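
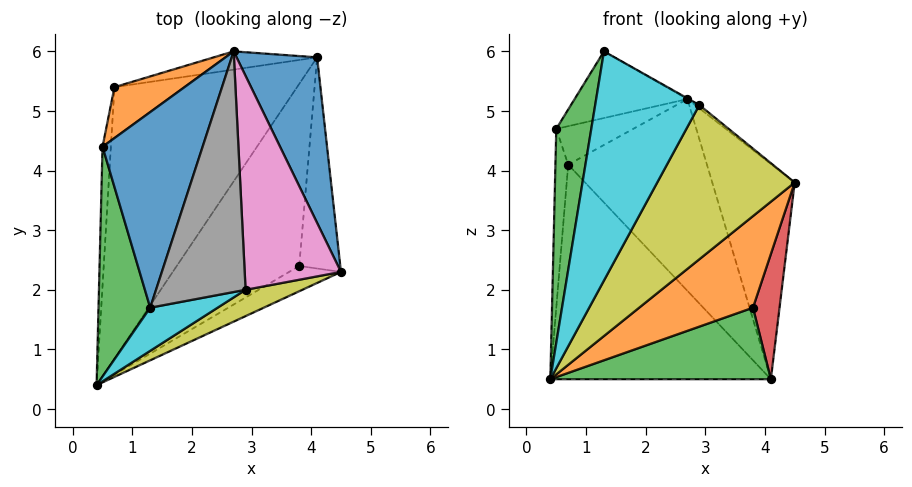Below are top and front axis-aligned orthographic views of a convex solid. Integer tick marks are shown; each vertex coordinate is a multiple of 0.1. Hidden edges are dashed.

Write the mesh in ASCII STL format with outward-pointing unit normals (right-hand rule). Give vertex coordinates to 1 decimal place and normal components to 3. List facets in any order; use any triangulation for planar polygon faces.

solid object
 facet normal 0.903 0.340 0.262
  outer loop
   vertex 4.1 5.9 0.5
   vertex 2.7 6.0 5.2
   vertex 4.5 2.3 3.8
  endloop
 endfacet
 facet normal 0.551 -0.804 -0.222
  outer loop
   vertex 3.8 2.4 1.7
   vertex 4.5 2.3 3.8
   vertex 0.4 0.4 0.5
  endloop
 endfacet
 facet normal 0.478 -0.321 -0.818
  outer loop
   vertex 3.8 2.4 1.7
   vertex 0.4 0.4 0.5
   vertex 4.1 5.9 0.5
  endloop
 endfacet
 facet normal 0.929 -0.189 -0.319
  outer loop
   vertex 3.8 2.4 1.7
   vertex 4.1 5.9 0.5
   vertex 4.5 2.3 3.8
  endloop
 endfacet
 facet normal -0.678 0.456 -0.577
  outer loop
   vertex 0.7 5.4 4.1
   vertex 4.1 5.9 0.5
   vertex 0.4 0.4 0.5
  endloop
 endfacet
 facet normal -0.239 0.967 -0.092
  outer loop
   vertex 0.7 5.4 4.1
   vertex 2.7 6.0 5.2
   vertex 4.1 5.9 0.5
  endloop
 endfacet
 facet normal 0.629 0.012 0.777
  outer loop
   vertex 2.9 2.0 5.1
   vertex 4.5 2.3 3.8
   vertex 2.7 6.0 5.2
  endloop
 endfacet
 facet normal 0.490 0.003 0.872
  outer loop
   vertex 2.9 2.0 5.1
   vertex 2.7 6.0 5.2
   vertex 1.3 1.7 6.0
  endloop
 endfacet
 facet normal 0.306 -0.938 0.160
  outer loop
   vertex 2.9 2.0 5.1
   vertex 0.4 0.4 0.5
   vertex 4.5 2.3 3.8
  endloop
 endfacet
 facet normal 0.277 -0.944 0.178
  outer loop
   vertex 2.9 2.0 5.1
   vertex 1.3 1.7 6.0
   vertex 0.4 0.4 0.5
  endloop
 endfacet
 facet normal -0.410 0.294 0.863
  outer loop
   vertex 0.5 4.4 4.7
   vertex 1.3 1.7 6.0
   vertex 2.7 6.0 5.2
  endloop
 endfacet
 facet normal -0.527 0.512 0.678
  outer loop
   vertex 0.5 4.4 4.7
   vertex 2.7 6.0 5.2
   vertex 0.7 5.4 4.1
  endloop
 endfacet
 facet normal -0.961 -0.188 0.202
  outer loop
   vertex 0.5 4.4 4.7
   vertex 0.4 0.4 0.5
   vertex 1.3 1.7 6.0
  endloop
 endfacet
 facet normal -0.985 0.134 -0.105
  outer loop
   vertex 0.5 4.4 4.7
   vertex 0.7 5.4 4.1
   vertex 0.4 0.4 0.5
  endloop
 endfacet
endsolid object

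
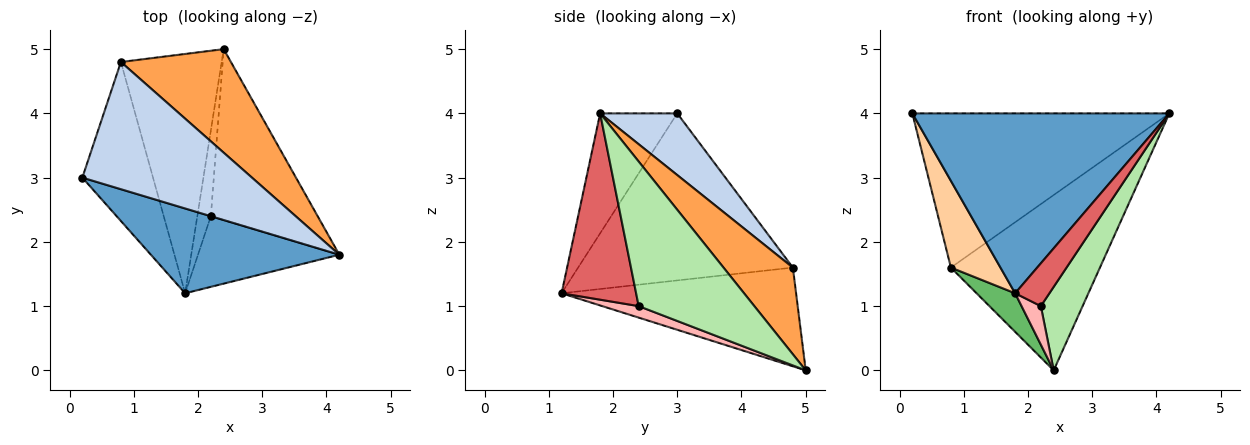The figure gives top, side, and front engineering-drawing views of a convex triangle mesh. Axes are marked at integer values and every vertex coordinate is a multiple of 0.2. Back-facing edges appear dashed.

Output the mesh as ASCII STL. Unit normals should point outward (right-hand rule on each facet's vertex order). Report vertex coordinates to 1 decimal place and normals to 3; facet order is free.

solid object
 facet normal -0.262 -0.873 0.412
  outer loop
   vertex 1.8 1.2 1.2
   vertex 4.2 1.8 4.0
   vertex 0.2 3.0 4.0
  endloop
 endfacet
 facet normal 0.225 0.752 0.620
  outer loop
   vertex 0.8 4.8 1.6
   vertex 0.2 3.0 4.0
   vertex 4.2 1.8 4.0
  endloop
 endfacet
 facet normal 0.372 0.799 0.472
  outer loop
   vertex 0.8 4.8 1.6
   vertex 4.2 1.8 4.0
   vertex 2.4 5.0 0.0
  endloop
 endfacet
 facet normal -0.901 -0.208 -0.381
  outer loop
   vertex 0.8 4.8 1.6
   vertex 1.8 1.2 1.2
   vertex 0.2 3.0 4.0
  endloop
 endfacet
 facet normal -0.695 -0.114 -0.710
  outer loop
   vertex 0.8 4.8 1.6
   vertex 2.4 5.0 0.0
   vertex 1.8 1.2 1.2
  endloop
 endfacet
 facet normal 0.772 -0.279 -0.571
  outer loop
   vertex 2.2 2.4 1.0
   vertex 2.4 5.0 0.0
   vertex 4.2 1.8 4.0
  endloop
 endfacet
 facet normal 0.748 -0.344 -0.568
  outer loop
   vertex 2.2 2.4 1.0
   vertex 4.2 1.8 4.0
   vertex 1.8 1.2 1.2
  endloop
 endfacet
 facet normal 0.613 -0.324 -0.721
  outer loop
   vertex 2.2 2.4 1.0
   vertex 1.8 1.2 1.2
   vertex 2.4 5.0 0.0
  endloop
 endfacet
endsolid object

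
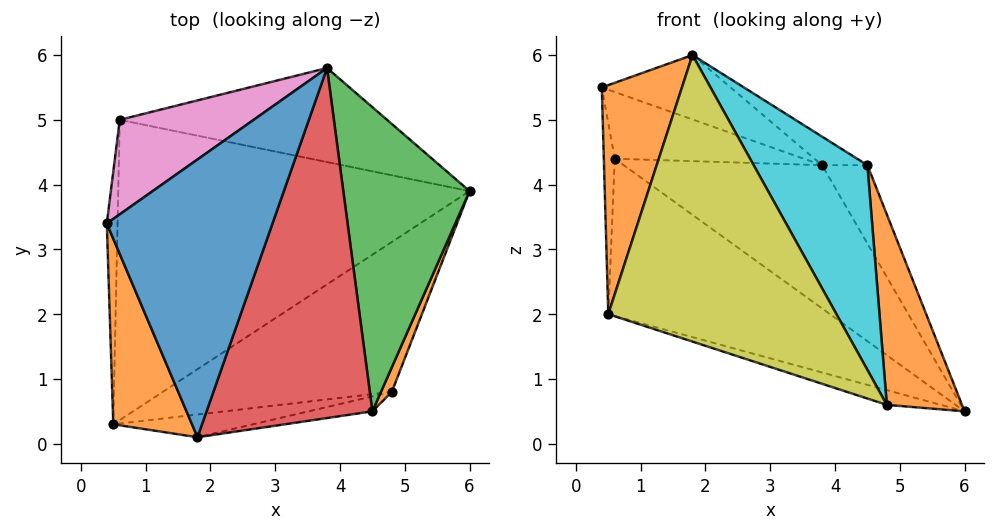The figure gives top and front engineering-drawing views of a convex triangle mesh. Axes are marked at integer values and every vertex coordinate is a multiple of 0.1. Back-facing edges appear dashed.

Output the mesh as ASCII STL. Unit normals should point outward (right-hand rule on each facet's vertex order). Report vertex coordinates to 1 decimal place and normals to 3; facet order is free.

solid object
 facet normal 0.181 0.222 0.958
  outer loop
   vertex 3.8 5.8 4.3
   vertex 0.4 3.4 5.5
   vertex 1.8 0.1 6.0
  endloop
 endfacet
 facet normal -0.899 -0.340 0.275
  outer loop
   vertex 0.5 0.3 2.0
   vertex 1.8 0.1 6.0
   vertex 0.4 3.4 5.5
  endloop
 endfacet
 facet normal 0.884 0.117 0.453
  outer loop
   vertex 4.5 0.5 4.3
   vertex 6.0 3.9 0.5
   vertex 3.8 5.8 4.3
  endloop
 endfacet
 facet normal 0.524 0.069 0.849
  outer loop
   vertex 4.5 0.5 4.3
   vertex 3.8 5.8 4.3
   vertex 1.8 0.1 6.0
  endloop
 endfacet
 facet normal -0.221 0.815 -0.535
  outer loop
   vertex 0.6 5.0 4.4
   vertex 3.8 5.8 4.3
   vertex 6.0 3.9 0.5
  endloop
 endfacet
 facet normal -0.479 0.407 -0.778
  outer loop
   vertex 0.6 5.0 4.4
   vertex 6.0 3.9 0.5
   vertex 0.5 0.3 2.0
  endloop
 endfacet
 facet normal -0.118 0.573 0.811
  outer loop
   vertex 0.6 5.0 4.4
   vertex 0.4 3.4 5.5
   vertex 3.8 5.8 4.3
  endloop
 endfacet
 facet normal -0.994 0.065 -0.086
  outer loop
   vertex 0.6 5.0 4.4
   vertex 0.5 0.3 2.0
   vertex 0.4 3.4 5.5
  endloop
 endfacet
 facet normal 0.090 -0.993 -0.079
  outer loop
   vertex 4.8 0.8 0.6
   vertex 1.8 0.1 6.0
   vertex 0.5 0.3 2.0
  endloop
 endfacet
 facet normal 0.102 -0.992 -0.072
  outer loop
   vertex 4.8 0.8 0.6
   vertex 4.5 0.5 4.3
   vertex 1.8 0.1 6.0
  endloop
 endfacet
 facet normal -0.318 0.093 -0.944
  outer loop
   vertex 4.8 0.8 0.6
   vertex 0.5 0.3 2.0
   vertex 6.0 3.9 0.5
  endloop
 endfacet
 facet normal 0.932 -0.359 0.046
  outer loop
   vertex 4.8 0.8 0.6
   vertex 6.0 3.9 0.5
   vertex 4.5 0.5 4.3
  endloop
 endfacet
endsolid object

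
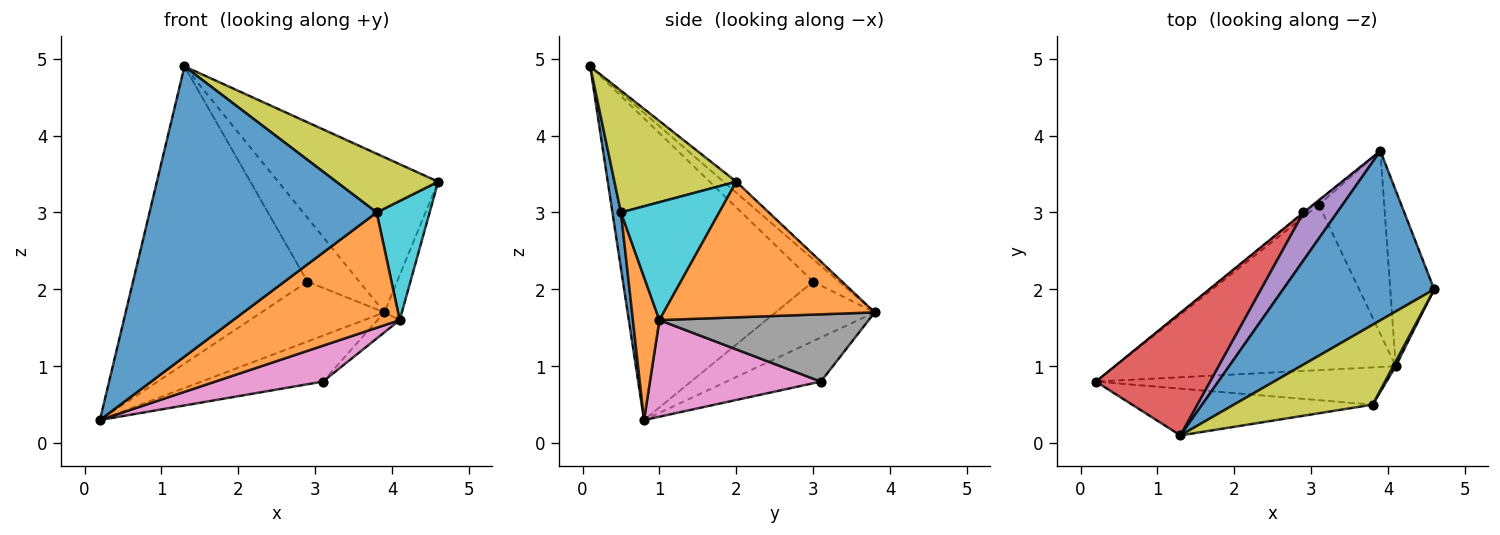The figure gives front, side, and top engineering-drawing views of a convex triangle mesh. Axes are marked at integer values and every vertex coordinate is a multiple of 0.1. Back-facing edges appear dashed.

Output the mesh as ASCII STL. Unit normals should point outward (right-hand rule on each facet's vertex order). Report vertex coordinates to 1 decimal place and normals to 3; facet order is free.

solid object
 facet normal -0.054 0.675 0.736
  outer loop
   vertex 1.3 0.1 4.9
   vertex 4.6 2.0 3.4
   vertex 3.9 3.8 1.7
  endloop
 endfacet
 facet normal 0.948 0.079 -0.307
  outer loop
   vertex 4.1 1.0 1.6
   vertex 3.9 3.8 1.7
   vertex 4.6 2.0 3.4
  endloop
 endfacet
 facet normal -0.627 0.779 -0.011
  outer loop
   vertex 2.9 3.0 2.1
   vertex 3.9 3.8 1.7
   vertex 0.2 0.8 0.3
  endloop
 endfacet
 facet normal -0.710 0.651 0.269
  outer loop
   vertex 2.9 3.0 2.1
   vertex 0.2 0.8 0.3
   vertex 1.3 0.1 4.9
  endloop
 endfacet
 facet normal -0.371 0.743 0.557
  outer loop
   vertex 2.9 3.0 2.1
   vertex 1.3 0.1 4.9
   vertex 3.9 3.8 1.7
  endloop
 endfacet
 facet normal -0.613 0.787 -0.068
  outer loop
   vertex 3.1 3.1 0.8
   vertex 0.2 0.8 0.3
   vertex 3.9 3.8 1.7
  endloop
 endfacet
 facet normal 0.319 -0.201 -0.926
  outer loop
   vertex 3.1 3.1 0.8
   vertex 4.1 1.0 1.6
   vertex 0.2 0.8 0.3
  endloop
 endfacet
 facet normal 0.715 0.076 -0.695
  outer loop
   vertex 3.1 3.1 0.8
   vertex 3.9 3.8 1.7
   vertex 4.1 1.0 1.6
  endloop
 endfacet
 facet normal 0.577 -0.483 0.658
  outer loop
   vertex 3.8 0.5 3.0
   vertex 4.6 2.0 3.4
   vertex 1.3 0.1 4.9
  endloop
 endfacet
 facet normal 0.880 -0.474 0.019
  outer loop
   vertex 3.8 0.5 3.0
   vertex 4.1 1.0 1.6
   vertex 4.6 2.0 3.4
  endloop
 endfacet
 facet normal 0.037 -0.987 -0.159
  outer loop
   vertex 3.8 0.5 3.0
   vertex 1.3 0.1 4.9
   vertex 0.2 0.8 0.3
  endloop
 endfacet
 facet normal 0.150 -0.941 -0.304
  outer loop
   vertex 3.8 0.5 3.0
   vertex 0.2 0.8 0.3
   vertex 4.1 1.0 1.6
  endloop
 endfacet
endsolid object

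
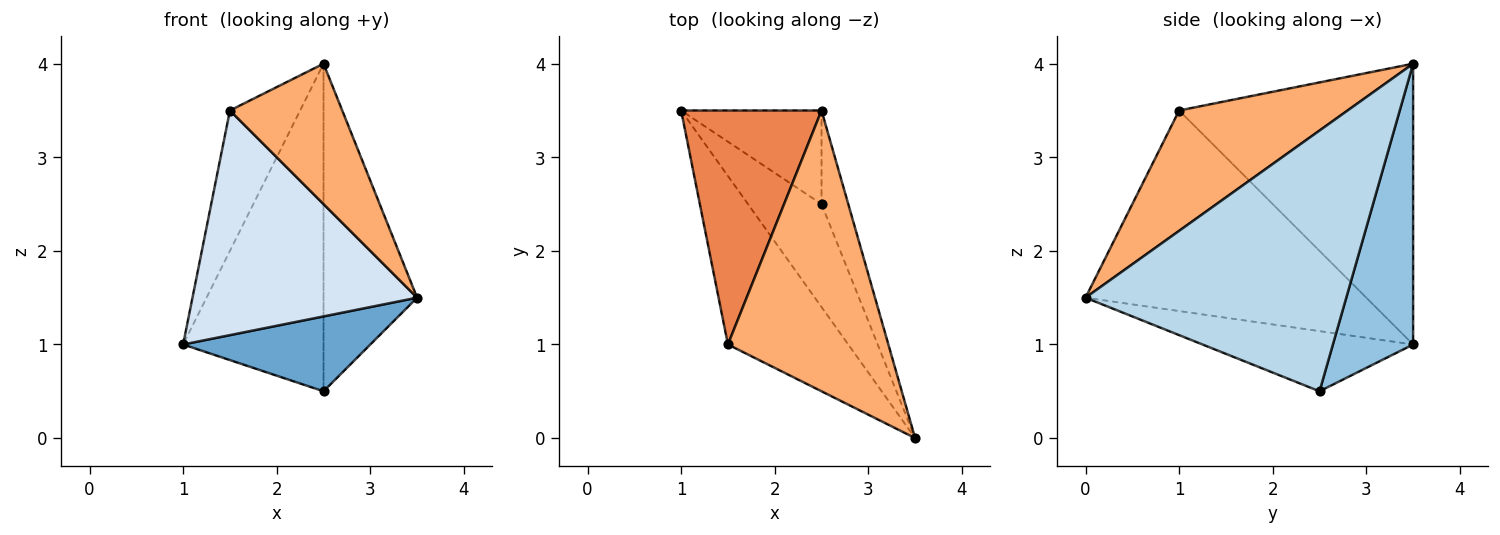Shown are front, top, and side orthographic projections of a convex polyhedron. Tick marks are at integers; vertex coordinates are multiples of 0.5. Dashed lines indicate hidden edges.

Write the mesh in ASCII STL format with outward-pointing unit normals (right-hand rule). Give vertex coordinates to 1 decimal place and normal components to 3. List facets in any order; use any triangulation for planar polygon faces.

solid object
 facet normal -0.552 -0.491 -0.674
  outer loop
   vertex 2.5 2.5 0.5
   vertex 3.5 0.0 1.5
   vertex 1.0 3.5 1.0
  endloop
 endfacet
 facet normal 0.482 0.843 -0.241
  outer loop
   vertex 2.5 2.5 0.5
   vertex 1.0 3.5 1.0
   vertex 2.5 3.5 4.0
  endloop
 endfacet
 facet normal 0.937 0.336 -0.096
  outer loop
   vertex 2.5 2.5 0.5
   vertex 2.5 3.5 4.0
   vertex 3.5 0.0 1.5
  endloop
 endfacet
 facet normal -0.707 -0.566 -0.424
  outer loop
   vertex 1.5 1.0 3.5
   vertex 1.0 3.5 1.0
   vertex 3.5 0.0 1.5
  endloop
 endfacet
 facet normal -0.864 0.259 0.432
  outer loop
   vertex 1.5 1.0 3.5
   vertex 2.5 3.5 4.0
   vertex 1.0 3.5 1.0
  endloop
 endfacet
 facet normal 0.557 -0.371 0.743
  outer loop
   vertex 1.5 1.0 3.5
   vertex 3.5 0.0 1.5
   vertex 2.5 3.5 4.0
  endloop
 endfacet
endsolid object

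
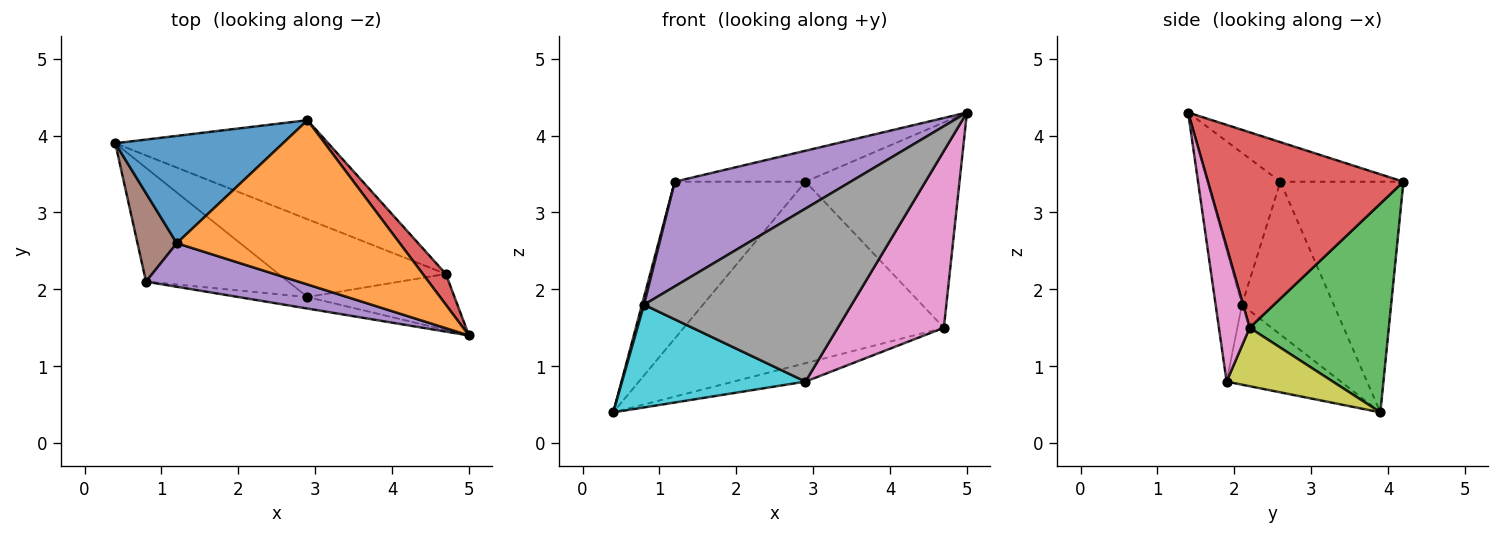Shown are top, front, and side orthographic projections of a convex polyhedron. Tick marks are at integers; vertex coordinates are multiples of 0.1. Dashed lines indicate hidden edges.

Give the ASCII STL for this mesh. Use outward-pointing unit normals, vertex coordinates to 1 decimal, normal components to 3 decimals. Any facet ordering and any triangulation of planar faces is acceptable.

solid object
 facet normal -0.613 0.652 0.446
  outer loop
   vertex 1.2 2.6 3.4
   vertex 2.9 4.2 3.4
   vertex 0.4 3.9 0.4
  endloop
 endfacet
 facet normal -0.172 0.182 0.968
  outer loop
   vertex 1.2 2.6 3.4
   vertex 5.0 1.4 4.3
   vertex 2.9 4.2 3.4
  endloop
 endfacet
 facet normal 0.425 0.795 -0.434
  outer loop
   vertex 4.7 2.2 1.5
   vertex 0.4 3.9 0.4
   vertex 2.9 4.2 3.4
  endloop
 endfacet
 facet normal 0.782 0.616 0.092
  outer loop
   vertex 4.7 2.2 1.5
   vertex 2.9 4.2 3.4
   vertex 5.0 1.4 4.3
  endloop
 endfacet
 facet normal -0.357 -0.862 0.359
  outer loop
   vertex 0.8 2.1 1.8
   vertex 5.0 1.4 4.3
   vertex 1.2 2.6 3.4
  endloop
 endfacet
 facet normal -0.968 -0.022 0.249
  outer loop
   vertex 0.8 2.1 1.8
   vertex 1.2 2.6 3.4
   vertex 0.4 3.9 0.4
  endloop
 endfacet
 facet normal 0.266 -0.919 -0.291
  outer loop
   vertex 2.9 1.9 0.8
   vertex 4.7 2.2 1.5
   vertex 5.0 1.4 4.3
  endloop
 endfacet
 facet normal -0.126 -0.990 -0.066
  outer loop
   vertex 2.9 1.9 0.8
   vertex 5.0 1.4 4.3
   vertex 0.8 2.1 1.8
  endloop
 endfacet
 facet normal 0.322 0.218 -0.921
  outer loop
   vertex 2.9 1.9 0.8
   vertex 0.4 3.9 0.4
   vertex 4.7 2.2 1.5
  endloop
 endfacet
 facet normal -0.385 -0.618 -0.685
  outer loop
   vertex 2.9 1.9 0.8
   vertex 0.8 2.1 1.8
   vertex 0.4 3.9 0.4
  endloop
 endfacet
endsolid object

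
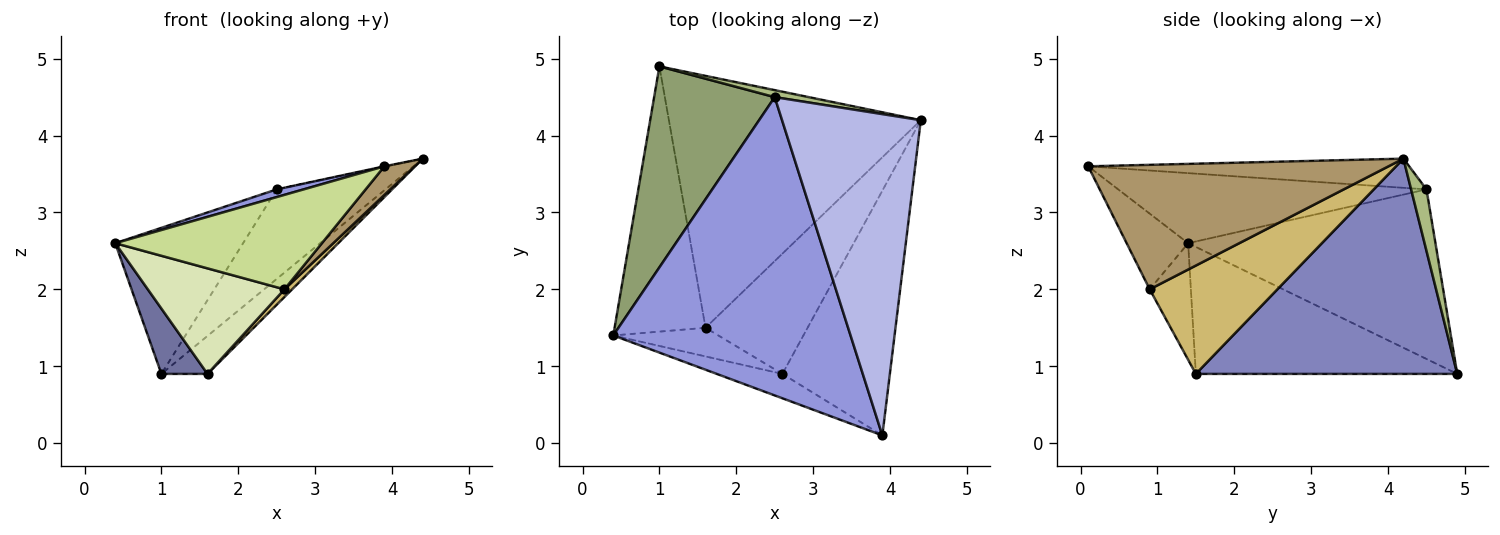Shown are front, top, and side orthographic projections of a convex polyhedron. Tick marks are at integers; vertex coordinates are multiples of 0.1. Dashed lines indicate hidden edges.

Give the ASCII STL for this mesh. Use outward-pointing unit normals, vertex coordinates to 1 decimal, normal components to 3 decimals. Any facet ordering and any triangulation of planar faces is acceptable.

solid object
 facet normal -0.805 -0.142 -0.576
  outer loop
   vertex 1.6 1.5 0.9
   vertex 0.4 1.4 2.6
   vertex 1.0 4.9 0.9
  endloop
 endfacet
 facet normal 0.645 0.114 -0.755
  outer loop
   vertex 1.6 1.5 0.9
   vertex 1.0 4.9 0.9
   vertex 4.4 4.2 3.7
  endloop
 endfacet
 facet normal -0.283 -0.025 0.959
  outer loop
   vertex 2.5 4.5 3.3
   vertex 0.4 1.4 2.6
   vertex 3.9 0.1 3.6
  endloop
 endfacet
 facet normal -0.206 0.001 0.979
  outer loop
   vertex 2.5 4.5 3.3
   vertex 3.9 0.1 3.6
   vertex 4.4 4.2 3.7
  endloop
 endfacet
 facet normal -0.751 0.388 0.534
  outer loop
   vertex 2.5 4.5 3.3
   vertex 1.0 4.9 0.9
   vertex 0.4 1.4 2.6
  endloop
 endfacet
 facet normal 0.140 0.987 0.077
  outer loop
   vertex 2.5 4.5 3.3
   vertex 4.4 4.2 3.7
   vertex 1.0 4.9 0.9
  endloop
 endfacet
 facet normal -0.277 -0.930 -0.240
  outer loop
   vertex 2.6 0.9 2.0
   vertex 3.9 0.1 3.6
   vertex 0.4 1.4 2.6
  endloop
 endfacet
 facet normal -0.279 -0.927 -0.252
  outer loop
   vertex 2.6 0.9 2.0
   vertex 0.4 1.4 2.6
   vertex 1.6 1.5 0.9
  endloop
 endfacet
 facet normal 0.755 -0.076 -0.651
  outer loop
   vertex 2.6 0.9 2.0
   vertex 4.4 4.2 3.7
   vertex 3.9 0.1 3.6
  endloop
 endfacet
 facet normal 0.727 -0.044 -0.685
  outer loop
   vertex 2.6 0.9 2.0
   vertex 1.6 1.5 0.9
   vertex 4.4 4.2 3.7
  endloop
 endfacet
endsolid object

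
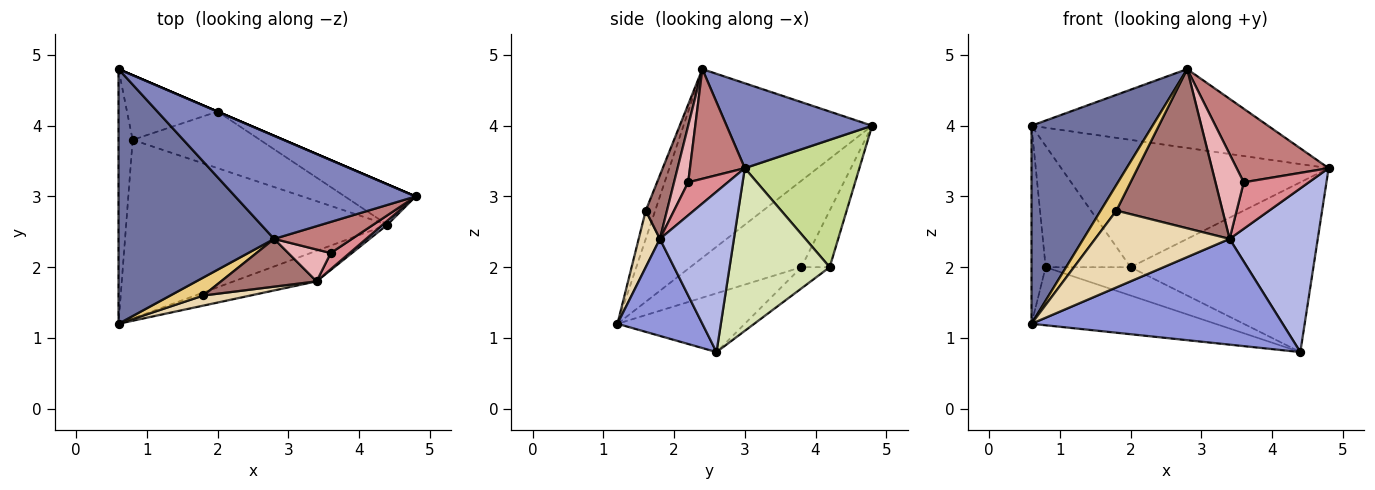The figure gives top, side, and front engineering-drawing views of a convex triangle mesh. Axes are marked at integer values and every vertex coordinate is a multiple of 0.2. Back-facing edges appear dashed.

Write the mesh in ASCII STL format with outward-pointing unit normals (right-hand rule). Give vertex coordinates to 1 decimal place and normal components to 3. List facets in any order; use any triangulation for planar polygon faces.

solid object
 facet normal -0.691 -0.444 0.570
  outer loop
   vertex 2.8 2.4 4.8
   vertex 0.6 4.8 4.0
   vertex 0.6 1.2 1.2
  endloop
 endfacet
 facet normal 0.350 0.569 0.744
  outer loop
   vertex 2.8 2.4 4.8
   vertex 4.8 3.0 3.4
   vertex 0.6 4.8 4.0
  endloop
 endfacet
 facet normal 0.309 -0.914 -0.264
  outer loop
   vertex 3.4 1.8 2.4
   vertex 0.6 1.2 1.2
   vertex 4.4 2.6 0.8
  endloop
 endfacet
 facet normal 0.643 -0.766 0.019
  outer loop
   vertex 3.4 1.8 2.4
   vertex 4.4 2.6 0.8
   vertex 4.8 3.0 3.4
  endloop
 endfacet
 facet normal -0.979 0.125 -0.160
  outer loop
   vertex 0.8 3.8 2.0
   vertex 0.6 1.2 1.2
   vertex 0.6 4.8 4.0
  endloop
 endfacet
 facet normal -0.209 0.302 -0.930
  outer loop
   vertex 0.8 3.8 2.0
   vertex 4.4 2.6 0.8
   vertex 0.6 1.2 1.2
  endloop
 endfacet
 facet normal 0.394 0.919 0.000
  outer loop
   vertex 2.0 4.2 2.0
   vertex 0.6 4.8 4.0
   vertex 4.8 3.0 3.4
  endloop
 endfacet
 facet normal 0.470 0.859 -0.204
  outer loop
   vertex 2.0 4.2 2.0
   vertex 4.8 3.0 3.4
   vertex 4.4 2.6 0.8
  endloop
 endfacet
 facet normal -0.282 0.846 -0.451
  outer loop
   vertex 2.0 4.2 2.0
   vertex 0.8 3.8 2.0
   vertex 0.6 4.8 4.0
  endloop
 endfacet
 facet normal -0.147 0.442 -0.885
  outer loop
   vertex 2.0 4.2 2.0
   vertex 4.4 2.6 0.8
   vertex 0.8 3.8 2.0
  endloop
 endfacet
 facet normal -0.441 -0.735 0.515
  outer loop
   vertex 1.8 1.6 2.8
   vertex 2.8 2.4 4.8
   vertex 0.6 1.2 1.2
  endloop
 endfacet
 facet normal 0.155 -0.980 0.129
  outer loop
   vertex 1.8 1.6 2.8
   vertex 0.6 1.2 1.2
   vertex 3.4 1.8 2.4
  endloop
 endfacet
 facet normal 0.188 -0.941 0.282
  outer loop
   vertex 1.8 1.6 2.8
   vertex 3.4 1.8 2.4
   vertex 2.8 2.4 4.8
  endloop
 endfacet
 facet normal 0.481 -0.807 0.342
  outer loop
   vertex 3.6 2.2 3.2
   vertex 4.8 3.0 3.4
   vertex 2.8 2.4 4.8
  endloop
 endfacet
 facet normal 0.498 -0.819 0.285
  outer loop
   vertex 3.6 2.2 3.2
   vertex 3.4 1.8 2.4
   vertex 4.8 3.0 3.4
  endloop
 endfacet
 facet normal 0.424 -0.848 0.318
  outer loop
   vertex 3.6 2.2 3.2
   vertex 2.8 2.4 4.8
   vertex 3.4 1.8 2.4
  endloop
 endfacet
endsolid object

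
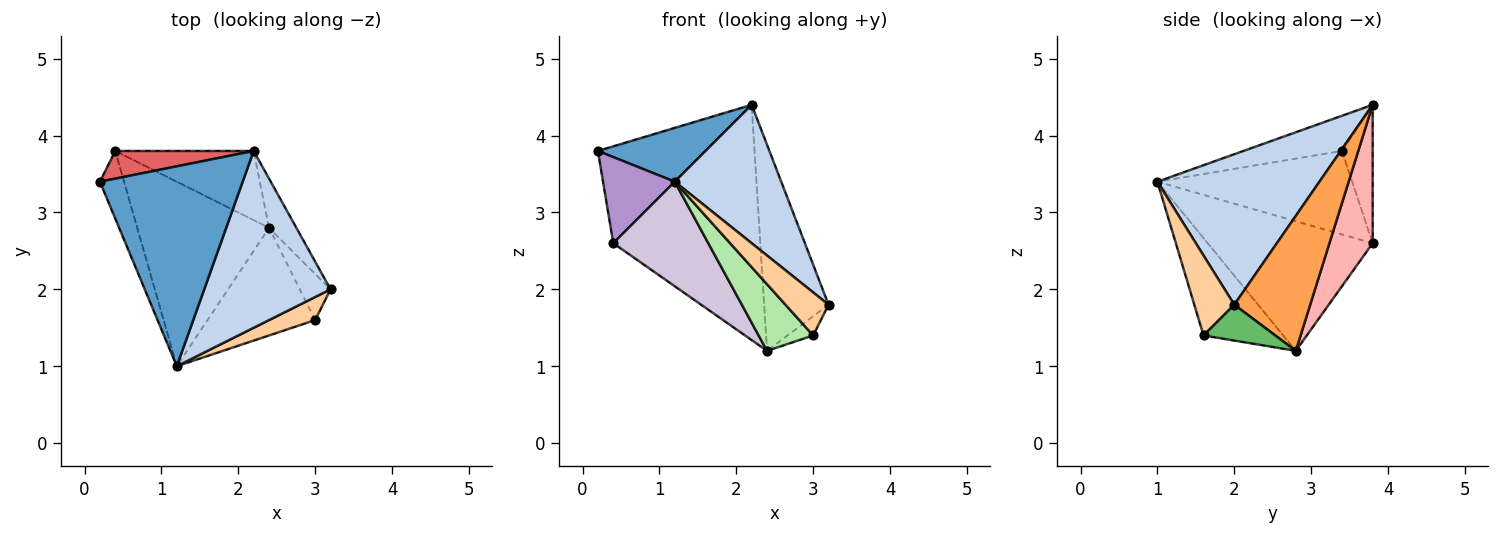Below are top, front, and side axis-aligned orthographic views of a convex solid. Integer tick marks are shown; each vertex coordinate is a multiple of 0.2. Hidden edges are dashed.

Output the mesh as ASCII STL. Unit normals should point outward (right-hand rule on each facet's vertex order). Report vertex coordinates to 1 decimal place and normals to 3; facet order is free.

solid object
 facet normal -0.231 -0.253 0.939
  outer loop
   vertex 2.2 3.8 4.4
   vertex 0.2 3.4 3.8
   vertex 1.2 1.0 3.4
  endloop
 endfacet
 facet normal 0.684 -0.449 0.574
  outer loop
   vertex 2.2 3.8 4.4
   vertex 1.2 1.0 3.4
   vertex 3.2 2.0 1.8
  endloop
 endfacet
 facet normal 0.754 0.639 -0.153
  outer loop
   vertex 2.4 2.8 1.2
   vertex 2.2 3.8 4.4
   vertex 3.2 2.0 1.8
  endloop
 endfacet
 facet normal 0.633 -0.682 0.365
  outer loop
   vertex 3.0 1.6 1.4
   vertex 3.2 2.0 1.8
   vertex 1.2 1.0 3.4
  endloop
 endfacet
 facet normal 0.733 0.262 -0.628
  outer loop
   vertex 3.0 1.6 1.4
   vertex 2.4 2.8 1.2
   vertex 3.2 2.0 1.8
  endloop
 endfacet
 facet normal -0.610 -0.417 -0.674
  outer loop
   vertex 3.0 1.6 1.4
   vertex 1.2 1.0 3.4
   vertex 2.4 2.8 1.2
  endloop
 endfacet
 facet normal -0.265 0.927 0.265
  outer loop
   vertex 0.4 3.8 2.6
   vertex 0.2 3.4 3.8
   vertex 2.2 3.8 4.4
  endloop
 endfacet
 facet normal 0.272 0.923 -0.272
  outer loop
   vertex 0.4 3.8 2.6
   vertex 2.2 3.8 4.4
   vertex 2.4 2.8 1.2
  endloop
 endfacet
 facet normal -0.906 -0.334 -0.262
  outer loop
   vertex 0.4 3.8 2.6
   vertex 1.2 1.0 3.4
   vertex 0.2 3.4 3.8
  endloop
 endfacet
 facet normal -0.650 -0.375 -0.661
  outer loop
   vertex 0.4 3.8 2.6
   vertex 2.4 2.8 1.2
   vertex 1.2 1.0 3.4
  endloop
 endfacet
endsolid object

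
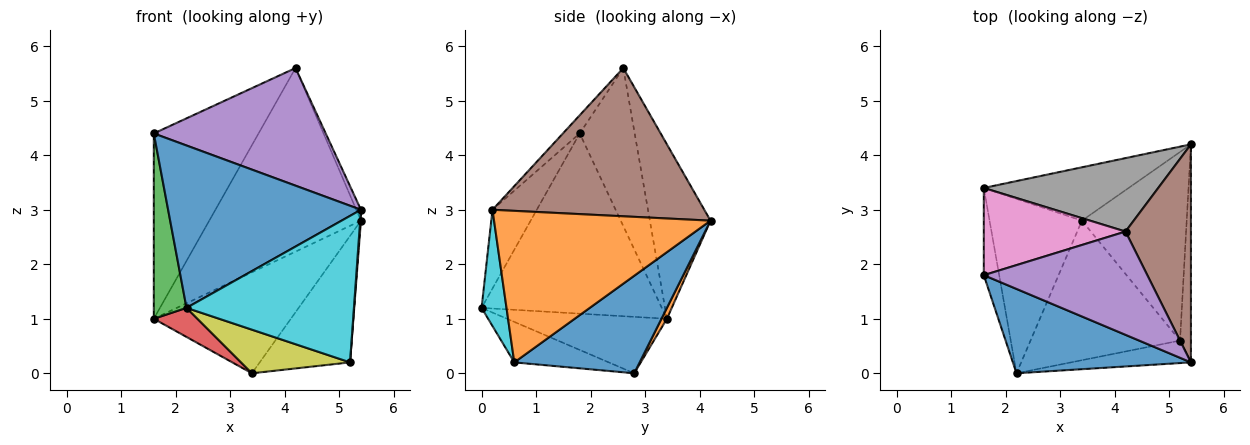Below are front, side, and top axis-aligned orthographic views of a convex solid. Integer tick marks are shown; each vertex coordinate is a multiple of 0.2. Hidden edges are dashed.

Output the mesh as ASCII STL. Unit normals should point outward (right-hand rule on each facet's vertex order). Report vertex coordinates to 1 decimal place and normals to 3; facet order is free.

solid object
 facet normal -0.200 -0.870 0.452
  outer loop
   vertex 5.4 0.2 3.0
   vertex 1.6 1.8 4.4
   vertex 2.2 0.0 1.2
  endloop
 endfacet
 facet normal 0.035 0.884 -0.467
  outer loop
   vertex 1.6 3.4 1.0
   vertex 5.4 4.2 2.8
   vertex 3.4 2.8 0.0
  endloop
 endfacet
 facet normal -0.980 -0.178 -0.084
  outer loop
   vertex 1.6 3.4 1.0
   vertex 2.2 0.0 1.2
   vertex 1.6 1.8 4.4
  endloop
 endfacet
 facet normal -0.516 -0.141 -0.845
  outer loop
   vertex 1.6 3.4 1.0
   vertex 3.4 2.8 0.0
   vertex 2.2 0.0 1.2
  endloop
 endfacet
 facet normal -0.073 -0.749 0.658
  outer loop
   vertex 4.2 2.6 5.6
   vertex 1.6 1.8 4.4
   vertex 5.4 0.2 3.0
  endloop
 endfacet
 facet normal 0.915 0.020 0.404
  outer loop
   vertex 4.2 2.6 5.6
   vertex 5.4 0.2 3.0
   vertex 5.4 4.2 2.8
  endloop
 endfacet
 facet normal -0.429 0.817 0.385
  outer loop
   vertex 4.2 2.6 5.6
   vertex 1.6 3.4 1.0
   vertex 1.6 1.8 4.4
  endloop
 endfacet
 facet normal -0.348 0.870 0.348
  outer loop
   vertex 4.2 2.6 5.6
   vertex 5.4 4.2 2.8
   vertex 1.6 3.4 1.0
  endloop
 endfacet
 facet normal -0.250 -0.289 -0.924
  outer loop
   vertex 5.2 0.6 0.2
   vertex 2.2 0.0 1.2
   vertex 3.4 2.8 0.0
  endloop
 endfacet
 facet normal 0.146 -0.978 -0.150
  outer loop
   vertex 5.2 0.6 0.2
   vertex 5.4 0.2 3.0
   vertex 2.2 0.0 1.2
  endloop
 endfacet
 facet normal 0.612 0.441 -0.657
  outer loop
   vertex 5.2 0.6 0.2
   vertex 3.4 2.8 0.0
   vertex 5.4 4.2 2.8
  endloop
 endfacet
 facet normal 0.997 -0.004 -0.072
  outer loop
   vertex 5.2 0.6 0.2
   vertex 5.4 4.2 2.8
   vertex 5.4 0.2 3.0
  endloop
 endfacet
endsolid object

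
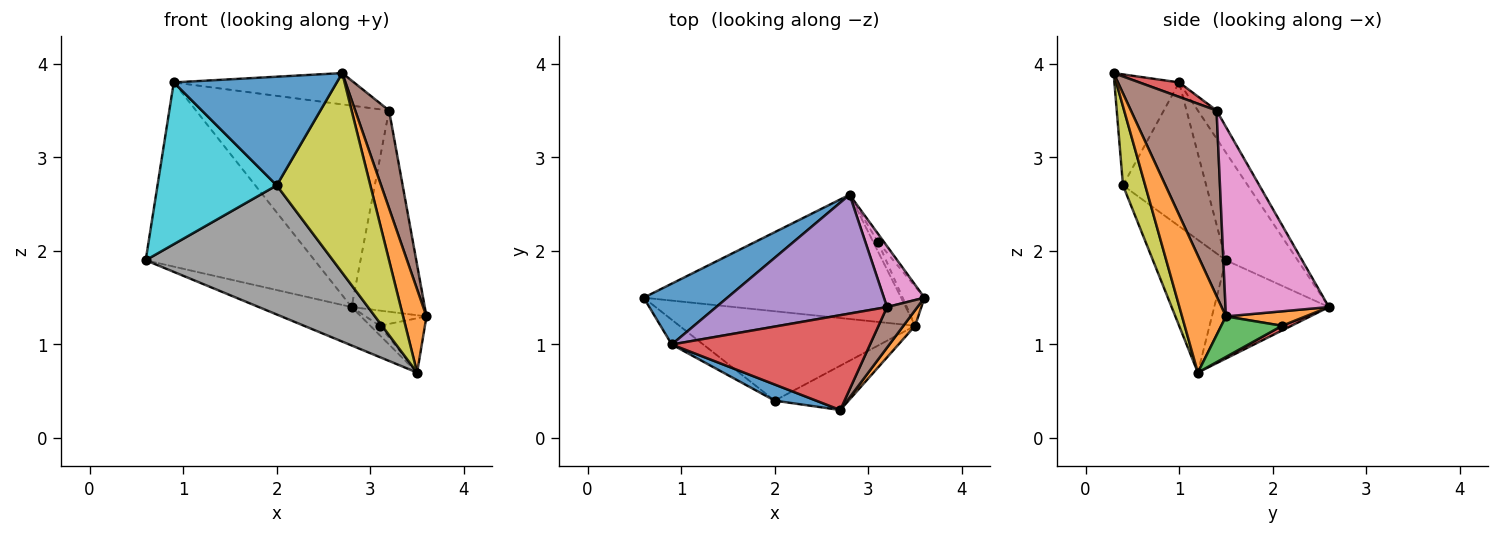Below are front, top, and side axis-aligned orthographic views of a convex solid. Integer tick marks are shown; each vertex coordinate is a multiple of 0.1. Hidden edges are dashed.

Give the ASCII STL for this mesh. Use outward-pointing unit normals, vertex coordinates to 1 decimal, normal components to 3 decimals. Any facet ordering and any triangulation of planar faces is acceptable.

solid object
 facet normal -0.374 0.881 0.291
  outer loop
   vertex 0.9 1.0 3.8
   vertex 2.8 2.6 1.4
   vertex 0.6 1.5 1.9
  endloop
 endfacet
 facet normal 0.879 -0.469 0.088
  outer loop
   vertex 3.5 1.2 0.7
   vertex 3.6 1.5 1.3
   vertex 2.7 0.3 3.9
  endloop
 endfacet
 facet normal -0.343 0.277 -0.898
  outer loop
   vertex 3.5 1.2 0.7
   vertex 0.6 1.5 1.9
   vertex 2.8 2.6 1.4
  endloop
 endfacet
 facet normal 0.069 0.313 0.947
  outer loop
   vertex 3.2 1.4 3.5
   vertex 0.9 1.0 3.8
   vertex 2.7 0.3 3.9
  endloop
 endfacet
 facet normal -0.083 0.858 0.506
  outer loop
   vertex 3.2 1.4 3.5
   vertex 2.8 2.6 1.4
   vertex 0.9 1.0 3.8
  endloop
 endfacet
 facet normal 0.919 -0.363 0.151
  outer loop
   vertex 3.2 1.4 3.5
   vertex 2.7 0.3 3.9
   vertex 3.6 1.5 1.3
  endloop
 endfacet
 facet normal 0.804 0.569 0.172
  outer loop
   vertex 3.2 1.4 3.5
   vertex 3.6 1.5 1.3
   vertex 2.8 2.6 1.4
  endloop
 endfacet
 facet normal -0.305 -0.783 -0.542
  outer loop
   vertex 2.0 0.4 2.7
   vertex 0.6 1.5 1.9
   vertex 3.5 1.2 0.7
  endloop
 endfacet
 facet normal 0.226 -0.951 -0.211
  outer loop
   vertex 2.0 0.4 2.7
   vertex 3.5 1.2 0.7
   vertex 2.7 0.3 3.9
  endloop
 endfacet
 facet normal -0.568 -0.814 -0.124
  outer loop
   vertex 2.0 0.4 2.7
   vertex 0.9 1.0 3.8
   vertex 0.6 1.5 1.9
  endloop
 endfacet
 facet normal -0.366 -0.921 0.137
  outer loop
   vertex 2.0 0.4 2.7
   vertex 2.7 0.3 3.9
   vertex 0.9 1.0 3.8
  endloop
 endfacet
 facet normal 0.755 0.577 -0.311
  outer loop
   vertex 3.1 2.1 1.2
   vertex 2.8 2.6 1.4
   vertex 3.6 1.5 1.3
  endloop
 endfacet
 facet normal 0.737 0.548 -0.397
  outer loop
   vertex 3.1 2.1 1.2
   vertex 3.6 1.5 1.3
   vertex 3.5 1.2 0.7
  endloop
 endfacet
 facet normal 0.577 0.577 -0.577
  outer loop
   vertex 3.1 2.1 1.2
   vertex 3.5 1.2 0.7
   vertex 2.8 2.6 1.4
  endloop
 endfacet
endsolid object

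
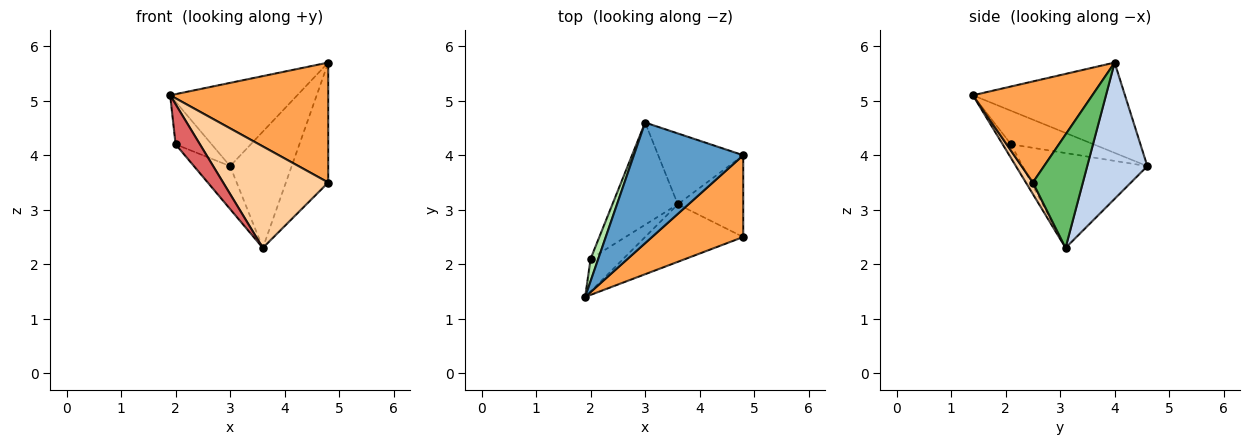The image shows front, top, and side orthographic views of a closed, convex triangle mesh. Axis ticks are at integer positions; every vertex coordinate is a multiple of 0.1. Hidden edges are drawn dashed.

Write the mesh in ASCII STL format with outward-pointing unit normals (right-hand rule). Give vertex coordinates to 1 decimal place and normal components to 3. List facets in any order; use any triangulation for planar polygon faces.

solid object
 facet normal -0.562 0.470 0.681
  outer loop
   vertex 3.0 4.6 3.8
   vertex 1.9 1.4 5.1
   vertex 4.8 4.0 5.7
  endloop
 endfacet
 facet normal 0.640 0.656 -0.400
  outer loop
   vertex 3.6 3.1 2.3
   vertex 3.0 4.6 3.8
   vertex 4.8 4.0 5.7
  endloop
 endfacet
 facet normal 0.530 -0.701 0.478
  outer loop
   vertex 4.8 2.5 3.5
   vertex 4.8 4.0 5.7
   vertex 1.9 1.4 5.1
  endloop
 endfacet
 facet normal 0.058 -0.869 -0.492
  outer loop
   vertex 4.8 2.5 3.5
   vertex 1.9 1.4 5.1
   vertex 3.6 3.1 2.3
  endloop
 endfacet
 facet normal 0.699 0.591 -0.403
  outer loop
   vertex 4.8 2.5 3.5
   vertex 3.6 3.1 2.3
   vertex 4.8 4.0 5.7
  endloop
 endfacet
 facet normal -0.897 0.392 0.205
  outer loop
   vertex 2.0 2.1 4.2
   vertex 1.9 1.4 5.1
   vertex 3.0 4.6 3.8
  endloop
 endfacet
 facet normal -0.258 -0.749 -0.611
  outer loop
   vertex 2.0 2.1 4.2
   vertex 3.6 3.1 2.3
   vertex 1.9 1.4 5.1
  endloop
 endfacet
 facet normal -0.801 0.232 -0.552
  outer loop
   vertex 2.0 2.1 4.2
   vertex 3.0 4.6 3.8
   vertex 3.6 3.1 2.3
  endloop
 endfacet
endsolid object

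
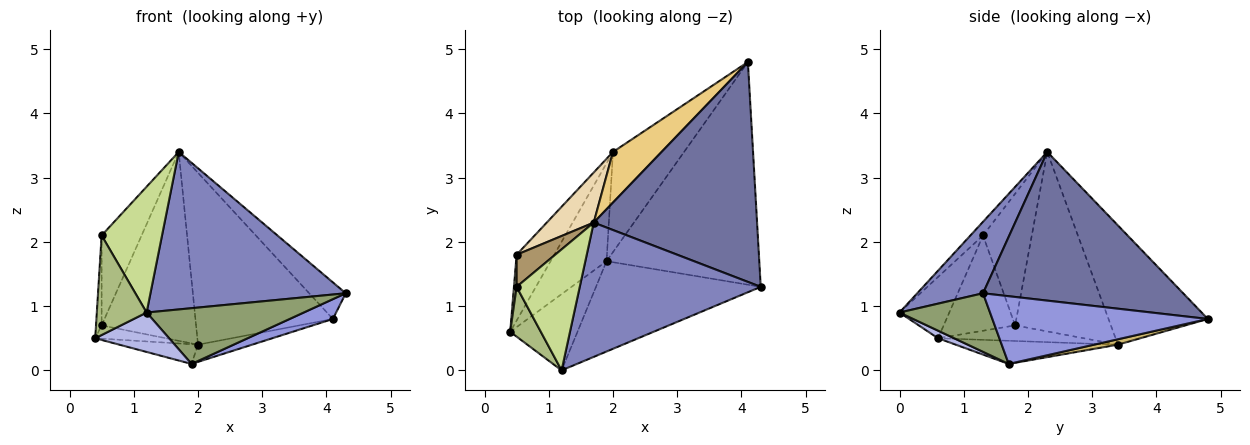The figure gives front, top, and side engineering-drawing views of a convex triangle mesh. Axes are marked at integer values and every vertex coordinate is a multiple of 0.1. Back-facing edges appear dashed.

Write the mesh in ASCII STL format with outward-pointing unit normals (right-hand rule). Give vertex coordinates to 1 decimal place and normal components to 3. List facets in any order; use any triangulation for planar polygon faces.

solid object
 facet normal 0.668 0.122 0.734
  outer loop
   vertex 1.7 2.3 3.4
   vertex 4.3 1.3 1.2
   vertex 4.1 4.8 0.8
  endloop
 endfacet
 facet normal 0.248 -0.737 0.628
  outer loop
   vertex 1.2 0.0 0.9
   vertex 4.3 1.3 1.2
   vertex 1.7 2.3 3.4
  endloop
 endfacet
 facet normal 0.404 -0.081 -0.911
  outer loop
   vertex 1.9 1.7 0.1
   vertex 4.1 4.8 0.8
   vertex 4.3 1.3 1.2
  endloop
 endfacet
 facet normal 0.099 -0.457 -0.884
  outer loop
   vertex 1.9 1.7 0.1
   vertex 1.2 0.0 0.9
   vertex 0.4 0.6 0.5
  endloop
 endfacet
 facet normal 0.290 -0.503 -0.815
  outer loop
   vertex 1.9 1.7 0.1
   vertex 4.3 1.3 1.2
   vertex 1.2 0.0 0.9
  endloop
 endfacet
 facet normal -0.667 -0.667 0.333
  outer loop
   vertex 0.5 1.3 2.1
   vertex 0.4 0.6 0.5
   vertex 1.2 0.0 0.9
  endloop
 endfacet
 facet normal -0.149 -0.713 0.685
  outer loop
   vertex 0.5 1.3 2.1
   vertex 1.2 0.0 0.9
   vertex 1.7 2.3 3.4
  endloop
 endfacet
 facet normal -0.997 0.078 0.028
  outer loop
   vertex 0.5 1.3 2.1
   vertex 0.5 1.8 0.7
   vertex 0.4 0.6 0.5
  endloop
 endfacet
 facet normal -0.754 0.618 0.221
  outer loop
   vertex 0.5 1.3 2.1
   vertex 1.7 2.3 3.4
   vertex 0.5 1.8 0.7
  endloop
 endfacet
 facet normal 0.074 0.169 -0.983
  outer loop
   vertex 2.0 3.4 0.4
   vertex 4.1 4.8 0.8
   vertex 1.9 1.7 0.1
  endloop
 endfacet
 facet normal -0.570 0.788 0.232
  outer loop
   vertex 2.0 3.4 0.4
   vertex 1.7 2.3 3.4
   vertex 4.1 4.8 0.8
  endloop
 endfacet
 facet normal -0.700 0.690 0.183
  outer loop
   vertex 2.0 3.4 0.4
   vertex 0.5 1.8 0.7
   vertex 1.7 2.3 3.4
  endloop
 endfacet
 facet normal -0.376 0.182 -0.908
  outer loop
   vertex 2.0 3.4 0.4
   vertex 1.9 1.7 0.1
   vertex 0.4 0.6 0.5
  endloop
 endfacet
 facet normal -0.377 0.183 -0.908
  outer loop
   vertex 2.0 3.4 0.4
   vertex 0.4 0.6 0.5
   vertex 0.5 1.8 0.7
  endloop
 endfacet
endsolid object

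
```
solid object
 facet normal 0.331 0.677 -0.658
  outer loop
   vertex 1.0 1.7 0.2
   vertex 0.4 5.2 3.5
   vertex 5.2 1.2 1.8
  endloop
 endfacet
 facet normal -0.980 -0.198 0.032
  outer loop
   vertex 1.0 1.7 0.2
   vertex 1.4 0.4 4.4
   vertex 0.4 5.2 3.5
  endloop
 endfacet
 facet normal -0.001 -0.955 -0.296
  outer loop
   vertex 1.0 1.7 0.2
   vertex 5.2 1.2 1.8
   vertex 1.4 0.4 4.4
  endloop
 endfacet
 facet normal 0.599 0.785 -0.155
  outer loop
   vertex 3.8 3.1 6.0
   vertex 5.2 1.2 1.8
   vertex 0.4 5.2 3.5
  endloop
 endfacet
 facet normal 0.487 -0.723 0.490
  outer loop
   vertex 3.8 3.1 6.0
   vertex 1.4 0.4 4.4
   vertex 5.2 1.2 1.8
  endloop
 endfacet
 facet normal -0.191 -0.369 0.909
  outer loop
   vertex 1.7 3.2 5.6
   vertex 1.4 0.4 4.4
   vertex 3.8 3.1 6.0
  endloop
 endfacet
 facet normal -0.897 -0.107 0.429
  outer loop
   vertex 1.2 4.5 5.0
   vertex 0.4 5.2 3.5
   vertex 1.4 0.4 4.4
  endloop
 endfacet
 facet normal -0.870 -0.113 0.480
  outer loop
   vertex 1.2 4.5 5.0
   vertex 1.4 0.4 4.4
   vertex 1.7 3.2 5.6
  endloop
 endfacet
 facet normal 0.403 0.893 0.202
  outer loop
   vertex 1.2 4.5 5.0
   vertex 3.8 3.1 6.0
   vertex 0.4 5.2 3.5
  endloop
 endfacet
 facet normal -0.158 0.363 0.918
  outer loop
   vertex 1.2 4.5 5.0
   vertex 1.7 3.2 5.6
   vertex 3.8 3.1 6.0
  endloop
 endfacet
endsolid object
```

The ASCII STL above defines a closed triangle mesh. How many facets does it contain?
10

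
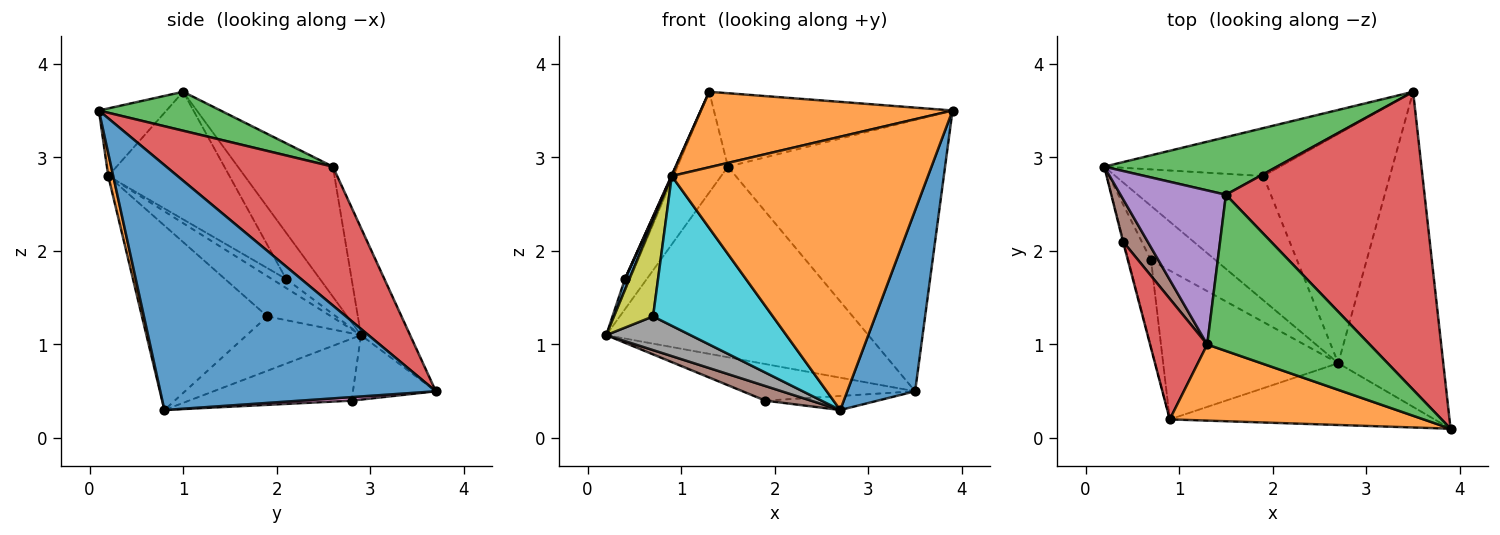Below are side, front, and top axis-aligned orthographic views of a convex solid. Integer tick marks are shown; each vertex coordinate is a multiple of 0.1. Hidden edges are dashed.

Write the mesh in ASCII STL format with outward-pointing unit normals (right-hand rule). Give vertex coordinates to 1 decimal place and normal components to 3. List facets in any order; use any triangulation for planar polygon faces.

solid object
 facet normal 0.896 -0.221 -0.384
  outer loop
   vertex 2.7 0.8 0.3
   vertex 3.5 3.7 0.5
   vertex 3.9 0.1 3.5
  endloop
 endfacet
 facet normal 0.019 -0.975 -0.220
  outer loop
   vertex 0.9 0.2 2.8
   vertex 2.7 0.8 0.3
   vertex 3.9 0.1 3.5
  endloop
 endfacet
 facet normal -0.177 0.942 0.285
  outer loop
   vertex 1.5 2.6 2.9
   vertex 3.5 3.7 0.5
   vertex 0.2 2.9 1.1
  endloop
 endfacet
 facet normal 0.459 0.598 0.657
  outer loop
   vertex 1.5 2.6 2.9
   vertex 3.9 0.1 3.5
   vertex 3.5 3.7 0.5
  endloop
 endfacet
 facet normal -0.280 0.582 -0.763
  outer loop
   vertex 1.9 2.8 0.4
   vertex 0.2 2.9 1.1
   vertex 3.5 3.7 0.5
  endloop
 endfacet
 facet normal -0.384 -0.108 -0.917
  outer loop
   vertex 1.9 2.8 0.4
   vertex 2.7 0.8 0.3
   vertex 0.2 2.9 1.1
  endloop
 endfacet
 facet normal 0.028 0.061 -0.998
  outer loop
   vertex 1.9 2.8 0.4
   vertex 3.5 3.7 0.5
   vertex 2.7 0.8 0.3
  endloop
 endfacet
 facet normal -0.582 -0.429 -0.691
  outer loop
   vertex 0.7 1.9 1.3
   vertex 0.2 2.9 1.1
   vertex 2.7 0.8 0.3
  endloop
 endfacet
 facet normal -0.770 -0.471 -0.431
  outer loop
   vertex 0.7 1.9 1.3
   vertex 0.9 0.2 2.8
   vertex 0.2 2.9 1.1
  endloop
 endfacet
 facet normal -0.596 -0.569 -0.566
  outer loop
   vertex 0.7 1.9 1.3
   vertex 2.7 0.8 0.3
   vertex 0.9 0.2 2.8
  endloop
 endfacet
 facet normal -0.953 -0.293 -0.073
  outer loop
   vertex 0.4 2.1 1.7
   vertex 0.2 2.9 1.1
   vertex 0.9 0.2 2.8
  endloop
 endfacet
 facet normal -0.186 -0.692 0.698
  outer loop
   vertex 1.3 1.0 3.7
   vertex 0.9 0.2 2.8
   vertex 3.9 0.1 3.5
  endloop
 endfacet
 facet normal 0.212 0.416 0.884
  outer loop
   vertex 1.3 1.0 3.7
   vertex 3.9 0.1 3.5
   vertex 1.5 2.6 2.9
  endloop
 endfacet
 facet normal -0.913 -0.004 0.409
  outer loop
   vertex 1.3 1.0 3.7
   vertex 0.4 2.1 1.7
   vertex 0.9 0.2 2.8
  endloop
 endfacet
 facet normal -0.718 0.381 0.582
  outer loop
   vertex 1.3 1.0 3.7
   vertex 1.5 2.6 2.9
   vertex 0.2 2.9 1.1
  endloop
 endfacet
 facet normal -0.875 0.130 0.466
  outer loop
   vertex 1.3 1.0 3.7
   vertex 0.2 2.9 1.1
   vertex 0.4 2.1 1.7
  endloop
 endfacet
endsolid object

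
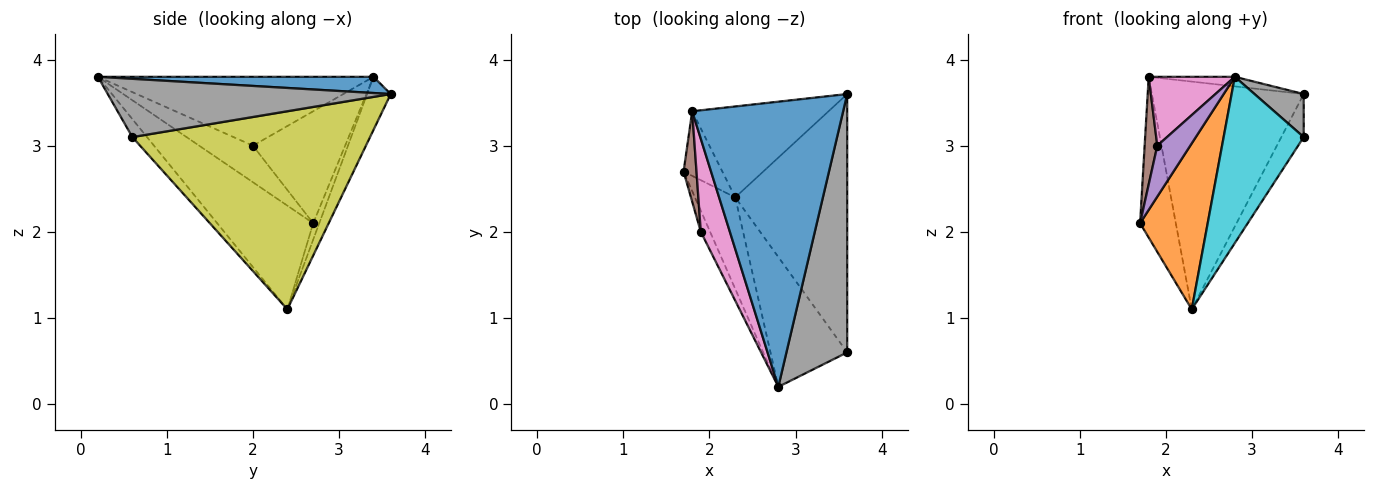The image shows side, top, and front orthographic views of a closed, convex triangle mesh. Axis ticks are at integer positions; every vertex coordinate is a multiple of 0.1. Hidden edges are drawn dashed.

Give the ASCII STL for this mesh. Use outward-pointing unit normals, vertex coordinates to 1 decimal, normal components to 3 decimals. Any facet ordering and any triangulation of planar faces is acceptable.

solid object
 facet normal 0.107 0.033 0.994
  outer loop
   vertex 1.8 3.4 3.8
   vertex 2.8 0.2 3.8
   vertex 3.6 3.6 3.6
  endloop
 endfacet
 facet normal -0.779 -0.549 -0.303
  outer loop
   vertex 2.3 2.4 1.1
   vertex 2.8 0.2 3.8
   vertex 1.7 2.7 2.1
  endloop
 endfacet
 facet normal -0.155 0.917 -0.368
  outer loop
   vertex 2.3 2.4 1.1
   vertex 1.7 2.7 2.1
   vertex 1.8 3.4 3.8
  endloop
 endfacet
 facet normal -0.143 0.919 -0.367
  outer loop
   vertex 2.3 2.4 1.1
   vertex 1.8 3.4 3.8
   vertex 3.6 3.6 3.6
  endloop
 endfacet
 facet normal -0.833 -0.511 -0.212
  outer loop
   vertex 1.9 2.0 3.0
   vertex 1.7 2.7 2.1
   vertex 2.8 0.2 3.8
  endloop
 endfacet
 facet normal -0.984 -0.135 0.114
  outer loop
   vertex 1.9 2.0 3.0
   vertex 1.8 3.4 3.8
   vertex 1.7 2.7 2.1
  endloop
 endfacet
 facet normal -0.885 -0.277 0.374
  outer loop
   vertex 1.9 2.0 3.0
   vertex 2.8 0.2 3.8
   vertex 1.8 3.4 3.8
  endloop
 endfacet
 facet normal 0.687 -0.119 0.717
  outer loop
   vertex 3.6 0.6 3.1
   vertex 3.6 3.6 3.6
   vertex 2.8 0.2 3.8
  endloop
 endfacet
 facet normal 0.868 0.082 -0.490
  outer loop
   vertex 3.6 0.6 3.1
   vertex 2.3 2.4 1.1
   vertex 3.6 3.6 3.6
  endloop
 endfacet
 facet normal -0.143 -0.780 -0.609
  outer loop
   vertex 3.6 0.6 3.1
   vertex 2.8 0.2 3.8
   vertex 2.3 2.4 1.1
  endloop
 endfacet
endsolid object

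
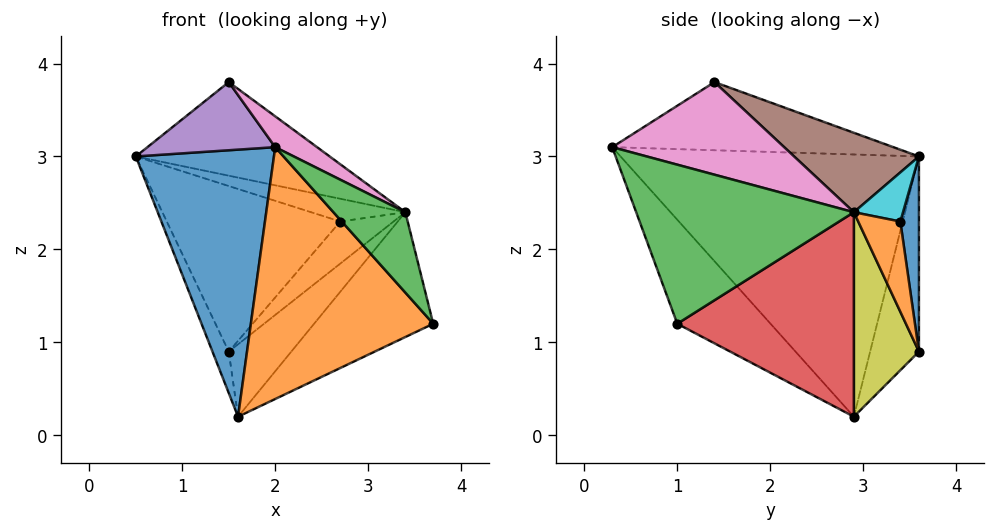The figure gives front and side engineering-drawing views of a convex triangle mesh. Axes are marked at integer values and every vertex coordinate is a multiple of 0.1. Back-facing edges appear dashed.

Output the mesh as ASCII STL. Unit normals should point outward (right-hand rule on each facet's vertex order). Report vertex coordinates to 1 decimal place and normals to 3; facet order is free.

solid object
 facet normal -0.880 -0.407 -0.244
  outer loop
   vertex 1.6 2.9 0.2
   vertex 2.0 0.3 3.1
   vertex 0.5 3.6 3.0
  endloop
 endfacet
 facet normal -0.367 -0.717 -0.592
  outer loop
   vertex 1.6 2.9 0.2
   vertex 3.7 1.0 1.2
   vertex 2.0 0.3 3.1
  endloop
 endfacet
 facet normal 0.765 -0.253 0.592
  outer loop
   vertex 3.4 2.9 2.4
   vertex 2.0 0.3 3.1
   vertex 3.7 1.0 1.2
  endloop
 endfacet
 facet normal 0.686 0.463 -0.561
  outer loop
   vertex 3.4 2.9 2.4
   vertex 3.7 1.0 1.2
   vertex 1.6 2.9 0.2
  endloop
 endfacet
 facet normal -0.910 -0.414 0.000
  outer loop
   vertex 1.5 1.4 3.8
   vertex 0.5 3.6 3.0
   vertex 2.0 0.3 3.1
  endloop
 endfacet
 facet normal 0.282 0.439 0.853
  outer loop
   vertex 1.5 1.4 3.8
   vertex 3.4 2.9 2.4
   vertex 0.5 3.6 3.0
  endloop
 endfacet
 facet normal 0.665 -0.162 0.729
  outer loop
   vertex 1.5 1.4 3.8
   vertex 2.0 0.3 3.1
   vertex 3.4 2.9 2.4
  endloop
 endfacet
 facet normal -0.865 0.288 -0.412
  outer loop
   vertex 1.5 3.6 0.9
   vertex 1.6 2.9 0.2
   vertex 0.5 3.6 3.0
  endloop
 endfacet
 facet normal 0.621 0.597 -0.508
  outer loop
   vertex 1.5 3.6 0.9
   vertex 3.4 2.9 2.4
   vertex 1.6 2.9 0.2
  endloop
 endfacet
 facet normal 0.296 0.568 0.768
  outer loop
   vertex 2.7 3.4 2.3
   vertex 0.5 3.6 3.0
   vertex 3.4 2.9 2.4
  endloop
 endfacet
 facet normal 0.106 0.993 0.051
  outer loop
   vertex 2.7 3.4 2.3
   vertex 1.5 3.6 0.9
   vertex 0.5 3.6 3.0
  endloop
 endfacet
 facet normal 0.572 0.723 -0.387
  outer loop
   vertex 2.7 3.4 2.3
   vertex 3.4 2.9 2.4
   vertex 1.5 3.6 0.9
  endloop
 endfacet
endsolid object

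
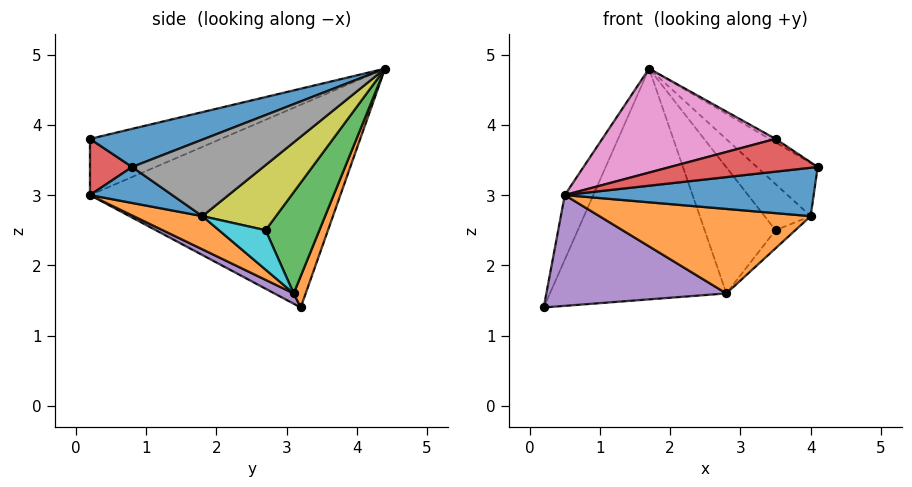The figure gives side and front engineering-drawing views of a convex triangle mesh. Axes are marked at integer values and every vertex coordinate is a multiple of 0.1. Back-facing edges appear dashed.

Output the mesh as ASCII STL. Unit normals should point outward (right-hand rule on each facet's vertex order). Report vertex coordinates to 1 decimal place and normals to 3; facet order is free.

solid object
 facet normal 0.535 0.028 0.844
  outer loop
   vertex 3.5 0.2 3.8
   vertex 4.1 0.8 3.4
   vertex 1.7 4.4 4.8
  endloop
 endfacet
 facet normal 0.063 0.932 -0.357
  outer loop
   vertex 2.8 3.1 1.6
   vertex 0.2 3.2 1.4
   vertex 1.7 4.4 4.8
  endloop
 endfacet
 facet normal 0.600 0.791 -0.115
  outer loop
   vertex 3.5 2.7 2.5
   vertex 2.8 3.1 1.6
   vertex 1.7 4.4 4.8
  endloop
 endfacet
 facet normal 0.191 -0.670 -0.718
  outer loop
   vertex 0.5 0.2 3.0
   vertex 4.1 0.8 3.4
   vertex 3.5 0.2 3.8
  endloop
 endfacet
 facet normal 0.050 -0.466 -0.883
  outer loop
   vertex 0.5 0.2 3.0
   vertex 0.2 3.2 1.4
   vertex 2.8 3.1 1.6
  endloop
 endfacet
 facet normal -0.923 0.105 0.370
  outer loop
   vertex 0.5 0.2 3.0
   vertex 1.7 4.4 4.8
   vertex 0.2 3.2 1.4
  endloop
 endfacet
 facet normal -0.244 -0.322 0.915
  outer loop
   vertex 0.5 0.2 3.0
   vertex 3.5 0.2 3.8
   vertex 1.7 4.4 4.8
  endloop
 endfacet
 facet normal 0.820 0.381 0.427
  outer loop
   vertex 4.0 1.8 2.7
   vertex 1.7 4.4 4.8
   vertex 4.1 0.8 3.4
  endloop
 endfacet
 facet normal 0.818 0.512 0.261
  outer loop
   vertex 4.0 1.8 2.7
   vertex 3.5 2.7 2.5
   vertex 1.7 4.4 4.8
  endloop
 endfacet
 facet normal 0.809 0.344 -0.477
  outer loop
   vertex 4.0 1.8 2.7
   vertex 2.8 3.1 1.6
   vertex 3.5 2.7 2.5
  endloop
 endfacet
 facet normal 0.182 -0.552 -0.814
  outer loop
   vertex 4.0 1.8 2.7
   vertex 4.1 0.8 3.4
   vertex 0.5 0.2 3.0
  endloop
 endfacet
 facet normal 0.175 -0.537 -0.825
  outer loop
   vertex 4.0 1.8 2.7
   vertex 0.5 0.2 3.0
   vertex 2.8 3.1 1.6
  endloop
 endfacet
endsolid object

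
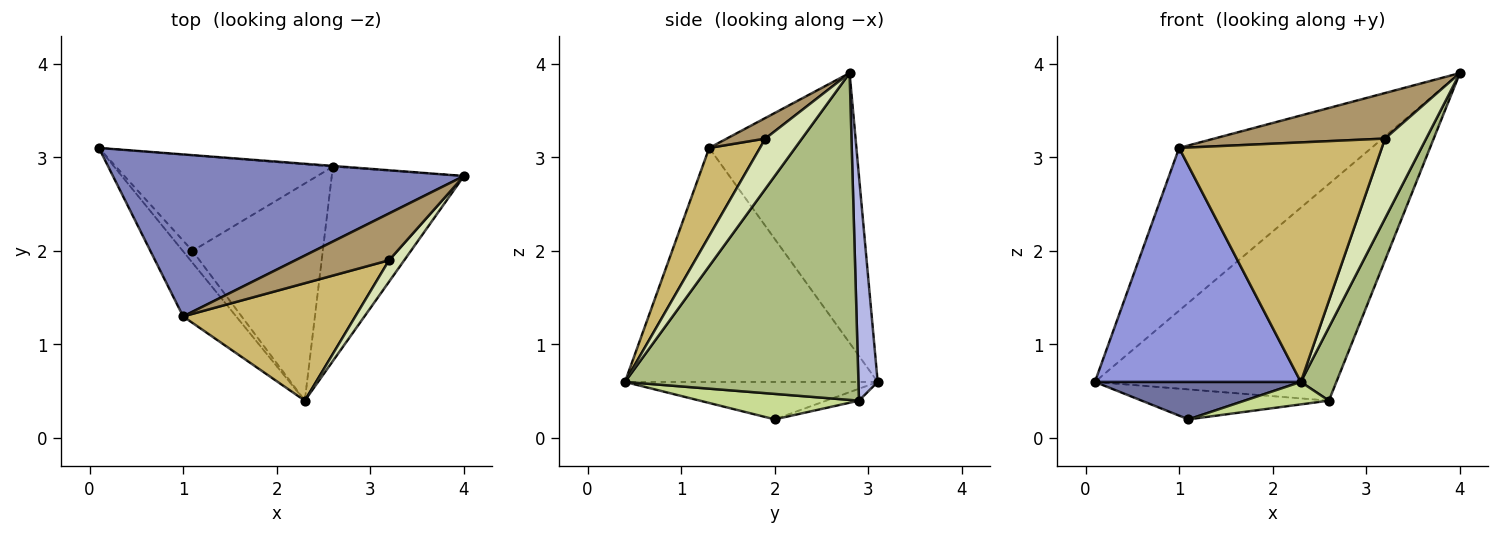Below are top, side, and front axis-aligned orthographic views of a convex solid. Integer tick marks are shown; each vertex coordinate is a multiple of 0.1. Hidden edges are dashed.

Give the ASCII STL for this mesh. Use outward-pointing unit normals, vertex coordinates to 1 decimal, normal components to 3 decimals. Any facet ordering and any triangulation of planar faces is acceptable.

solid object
 facet normal -0.760 -0.619 -0.197
  outer loop
   vertex 1.1 2.0 0.2
   vertex 2.3 0.4 0.6
   vertex 0.1 3.1 0.6
  endloop
 endfacet
 facet normal -0.477 0.623 0.620
  outer loop
   vertex 1.0 1.3 3.1
   vertex 4.0 2.8 3.9
   vertex 0.1 3.1 0.6
  endloop
 endfacet
 facet normal -0.764 -0.622 -0.173
  outer loop
   vertex 1.0 1.3 3.1
   vertex 0.1 3.1 0.6
   vertex 2.3 0.4 0.6
  endloop
 endfacet
 facet normal 0.079 0.997 -0.003
  outer loop
   vertex 2.6 2.9 0.4
   vertex 0.1 3.1 0.6
   vertex 4.0 2.8 3.9
  endloop
 endfacet
 facet normal -0.052 0.299 -0.953
  outer loop
   vertex 2.6 2.9 0.4
   vertex 1.1 2.0 0.2
   vertex 0.1 3.1 0.6
  endloop
 endfacet
 facet normal 0.918 -0.140 -0.371
  outer loop
   vertex 2.6 2.9 0.4
   vertex 4.0 2.8 3.9
   vertex 2.3 0.4 0.6
  endloop
 endfacet
 facet normal 0.191 -0.101 -0.976
  outer loop
   vertex 2.6 2.9 0.4
   vertex 2.3 0.4 0.6
   vertex 1.1 2.0 0.2
  endloop
 endfacet
 facet normal 0.652 -0.732 0.197
  outer loop
   vertex 3.2 1.9 3.2
   vertex 2.3 0.4 0.6
   vertex 4.0 2.8 3.9
  endloop
 endfacet
 facet normal 0.156 -0.689 0.708
  outer loop
   vertex 3.2 1.9 3.2
   vertex 4.0 2.8 3.9
   vertex 1.0 1.3 3.1
  endloop
 endfacet
 facet normal 0.219 -0.876 0.429
  outer loop
   vertex 3.2 1.9 3.2
   vertex 1.0 1.3 3.1
   vertex 2.3 0.4 0.6
  endloop
 endfacet
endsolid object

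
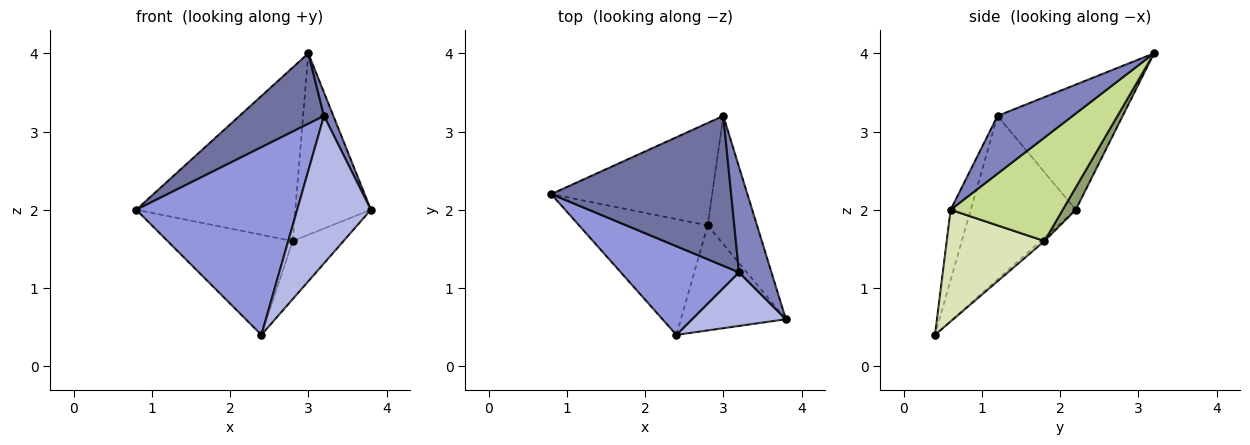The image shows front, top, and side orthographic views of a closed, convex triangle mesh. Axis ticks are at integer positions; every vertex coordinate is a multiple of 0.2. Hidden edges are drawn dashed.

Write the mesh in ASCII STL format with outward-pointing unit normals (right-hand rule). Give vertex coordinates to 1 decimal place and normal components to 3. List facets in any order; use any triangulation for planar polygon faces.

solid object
 facet normal -0.533 -0.360 0.766
  outer loop
   vertex 3.2 1.2 3.2
   vertex 3.0 3.2 4.0
   vertex 0.8 2.2 2.0
  endloop
 endfacet
 facet normal 0.866 -0.108 0.487
  outer loop
   vertex 3.2 1.2 3.2
   vertex 3.8 0.6 2.0
   vertex 3.0 3.2 4.0
  endloop
 endfacet
 facet normal -0.508 -0.779 0.368
  outer loop
   vertex 3.2 1.2 3.2
   vertex 0.8 2.2 2.0
   vertex 2.4 0.4 0.4
  endloop
 endfacet
 facet normal -0.248 -0.910 0.331
  outer loop
   vertex 3.2 1.2 3.2
   vertex 2.4 0.4 0.4
   vertex 3.8 0.6 2.0
  endloop
 endfacet
 facet normal 0.070 0.859 -0.507
  outer loop
   vertex 2.8 1.8 1.6
   vertex 0.8 2.2 2.0
   vertex 3.0 3.2 4.0
  endloop
 endfacet
 facet normal -0.020 0.654 -0.756
  outer loop
   vertex 2.8 1.8 1.6
   vertex 2.4 0.4 0.4
   vertex 0.8 2.2 2.0
  endloop
 endfacet
 facet normal 0.771 0.520 -0.368
  outer loop
   vertex 2.8 1.8 1.6
   vertex 3.0 3.2 4.0
   vertex 3.8 0.6 2.0
  endloop
 endfacet
 facet normal 0.681 0.354 -0.640
  outer loop
   vertex 2.8 1.8 1.6
   vertex 3.8 0.6 2.0
   vertex 2.4 0.4 0.4
  endloop
 endfacet
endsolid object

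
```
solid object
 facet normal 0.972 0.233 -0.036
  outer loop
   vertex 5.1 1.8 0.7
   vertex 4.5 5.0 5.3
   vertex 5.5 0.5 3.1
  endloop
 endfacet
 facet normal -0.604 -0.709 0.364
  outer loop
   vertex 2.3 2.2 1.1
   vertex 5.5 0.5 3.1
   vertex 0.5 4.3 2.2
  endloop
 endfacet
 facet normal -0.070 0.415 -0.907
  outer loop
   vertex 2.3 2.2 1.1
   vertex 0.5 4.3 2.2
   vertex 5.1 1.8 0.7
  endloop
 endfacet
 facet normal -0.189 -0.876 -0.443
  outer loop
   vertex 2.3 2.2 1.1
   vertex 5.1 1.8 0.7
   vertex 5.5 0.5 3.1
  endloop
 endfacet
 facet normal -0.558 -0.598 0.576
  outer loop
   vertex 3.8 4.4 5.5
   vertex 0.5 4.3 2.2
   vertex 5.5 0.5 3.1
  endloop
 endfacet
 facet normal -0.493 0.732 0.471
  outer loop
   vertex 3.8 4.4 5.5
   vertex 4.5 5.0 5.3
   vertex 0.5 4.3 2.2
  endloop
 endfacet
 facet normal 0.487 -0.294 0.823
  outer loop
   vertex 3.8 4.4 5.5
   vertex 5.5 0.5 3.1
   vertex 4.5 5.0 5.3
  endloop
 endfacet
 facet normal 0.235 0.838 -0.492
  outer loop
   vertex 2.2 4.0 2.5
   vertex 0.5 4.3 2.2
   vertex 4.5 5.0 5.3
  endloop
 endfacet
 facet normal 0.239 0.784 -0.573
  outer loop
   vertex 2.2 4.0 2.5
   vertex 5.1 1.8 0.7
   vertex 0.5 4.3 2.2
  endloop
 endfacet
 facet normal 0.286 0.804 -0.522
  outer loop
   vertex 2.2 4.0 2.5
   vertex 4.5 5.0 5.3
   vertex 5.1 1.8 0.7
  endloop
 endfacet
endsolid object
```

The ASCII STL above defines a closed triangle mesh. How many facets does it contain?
10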